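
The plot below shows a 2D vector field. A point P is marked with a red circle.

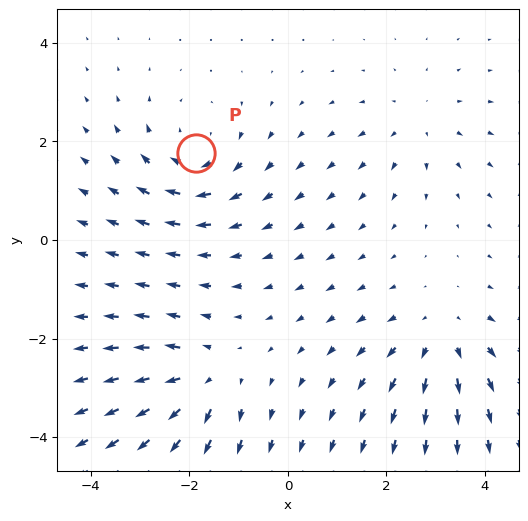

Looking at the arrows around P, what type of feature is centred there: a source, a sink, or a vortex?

vortex

At P (-1.9, 1.8) the arrows circulate clockwise. Divergence ≈0, curl about -4 — near-zero divergence with nonzero curl is a vortex.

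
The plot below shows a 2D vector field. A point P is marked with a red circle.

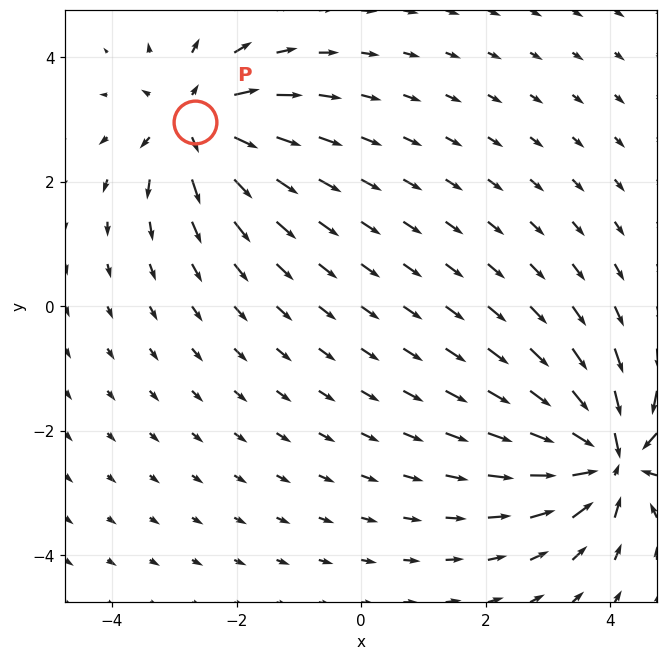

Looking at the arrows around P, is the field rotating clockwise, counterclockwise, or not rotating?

not rotating

Near P at (-2.7, 3.0) the arrows show no circulation. The curl there is ≈0.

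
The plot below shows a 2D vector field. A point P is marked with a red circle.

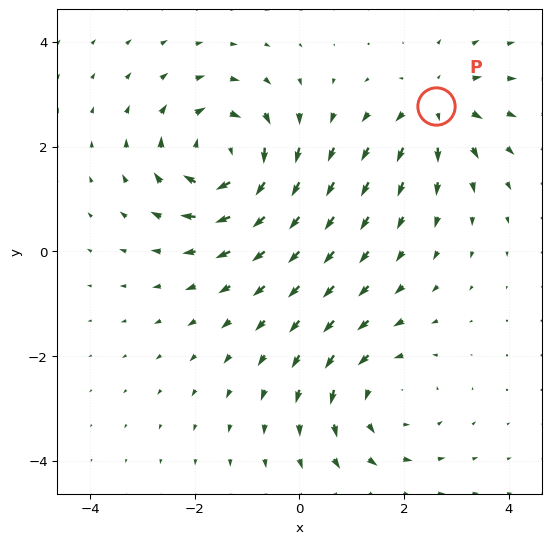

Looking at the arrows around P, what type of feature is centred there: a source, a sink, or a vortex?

source

At P (2.6, 2.8) the arrows spread outward. Divergence about +4, curl ≈0 — positive divergence with near-zero curl is a source.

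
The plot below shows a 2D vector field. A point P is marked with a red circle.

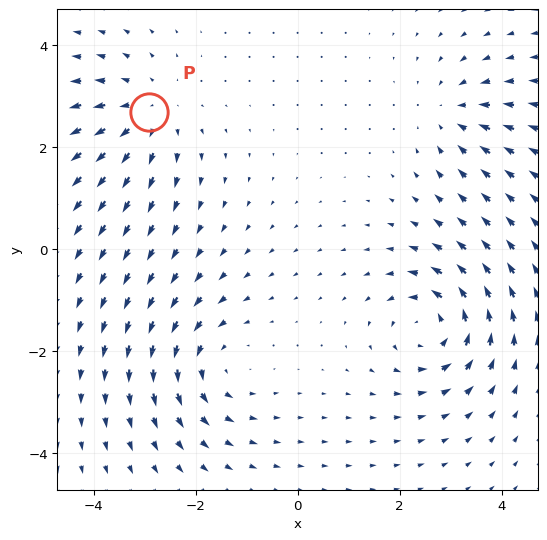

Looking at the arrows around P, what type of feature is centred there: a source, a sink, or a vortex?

At P (-2.9, 2.7) the arrows spread outward. Divergence about +3, curl ≈0 — positive divergence with near-zero curl is a source.

source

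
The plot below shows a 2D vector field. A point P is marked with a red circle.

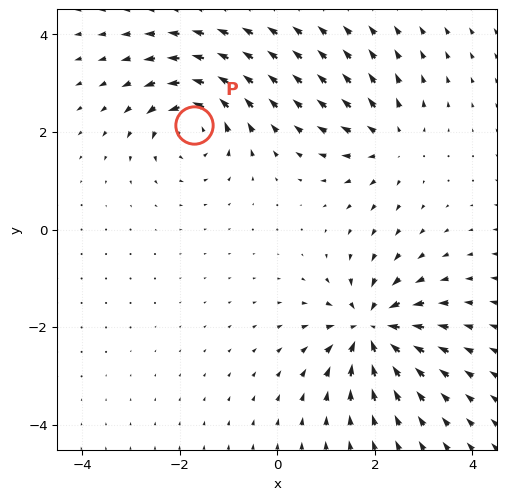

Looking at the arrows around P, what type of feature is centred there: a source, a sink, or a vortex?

vortex

At P (-1.7, 2.1) the arrows circulate counterclockwise. Divergence ≈0, curl about +5 — near-zero divergence with nonzero curl is a vortex.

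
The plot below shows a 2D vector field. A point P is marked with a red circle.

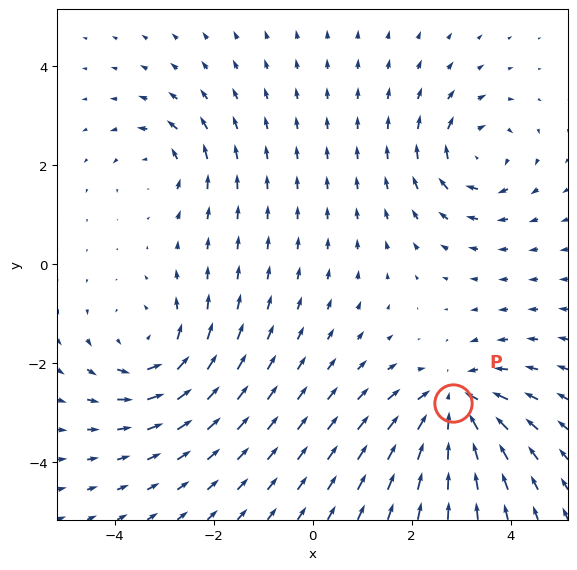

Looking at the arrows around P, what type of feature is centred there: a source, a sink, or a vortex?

sink

At P (2.8, -2.8) the arrows converge inward. Divergence about -5, curl ≈0 — negative divergence with near-zero curl is a sink.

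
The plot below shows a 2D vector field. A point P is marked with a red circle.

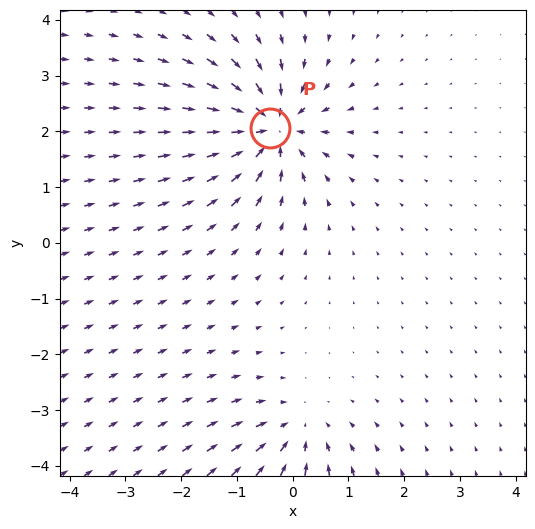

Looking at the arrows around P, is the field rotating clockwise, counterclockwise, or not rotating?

not rotating

Near P at (-0.4, 2.1) the arrows show no circulation. The curl there is ≈0.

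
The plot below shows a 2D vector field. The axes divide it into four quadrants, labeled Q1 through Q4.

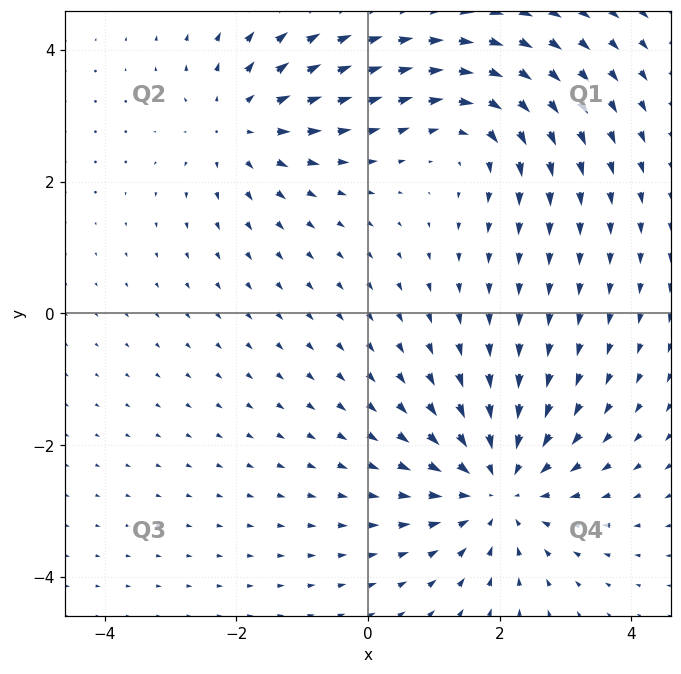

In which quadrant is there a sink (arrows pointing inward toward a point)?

The sink sits at approximately (2.0, -2.7), which lies in quadrant Q4. The divergence there is about -4, negative as expected for a sink.

Q4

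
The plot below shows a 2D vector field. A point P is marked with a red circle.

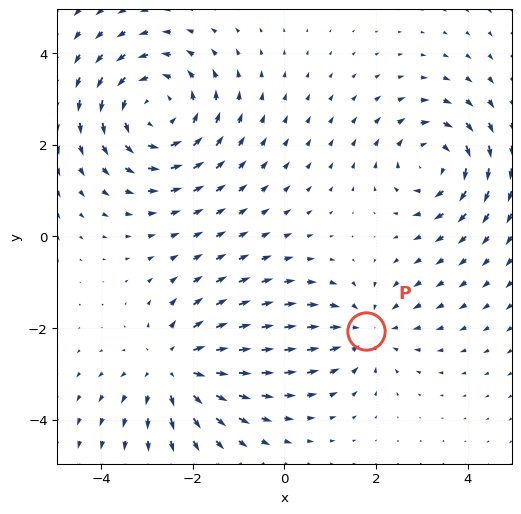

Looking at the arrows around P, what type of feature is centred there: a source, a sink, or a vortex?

sink

At P (1.8, -2.1) the arrows converge inward. Divergence about -3, curl ≈0 — negative divergence with near-zero curl is a sink.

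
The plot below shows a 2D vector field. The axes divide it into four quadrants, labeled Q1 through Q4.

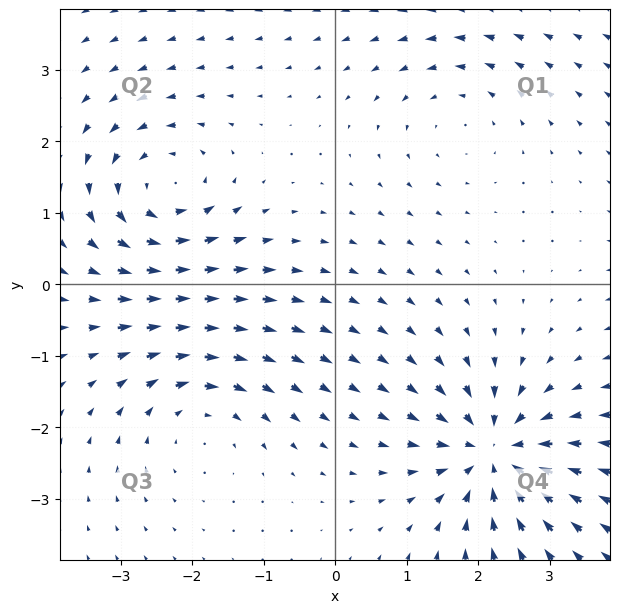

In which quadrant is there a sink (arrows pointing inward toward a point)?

Q4

The sink sits at approximately (2.2, -2.3), which lies in quadrant Q4. The divergence there is about -6, negative as expected for a sink.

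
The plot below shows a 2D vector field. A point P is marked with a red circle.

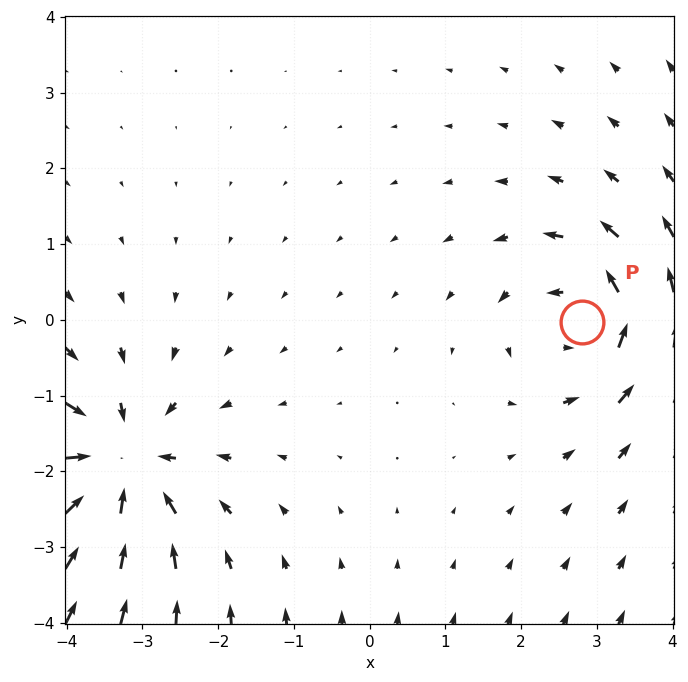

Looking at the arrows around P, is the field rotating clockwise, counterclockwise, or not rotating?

counterclockwise

Near P at (2.8, -0.0) the arrows circulate counterclockwise. The curl (z-component) there is about +5; positive curl means counterclockwise rotation.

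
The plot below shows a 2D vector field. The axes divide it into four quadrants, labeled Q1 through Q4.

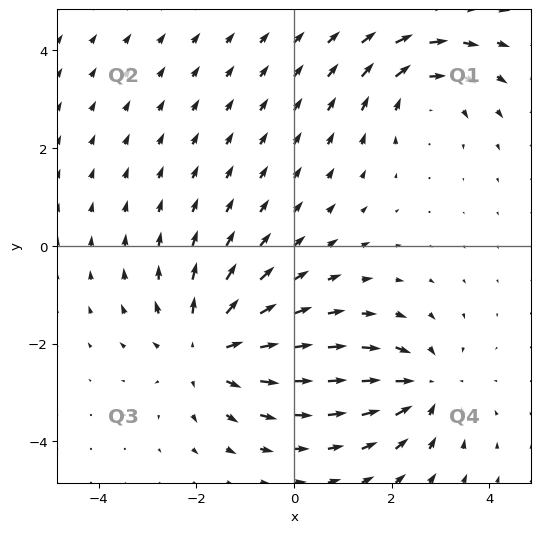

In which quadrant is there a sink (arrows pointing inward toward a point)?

Q4

The sink sits at approximately (2.7, -2.9), which lies in quadrant Q4. The divergence there is about -3, negative as expected for a sink.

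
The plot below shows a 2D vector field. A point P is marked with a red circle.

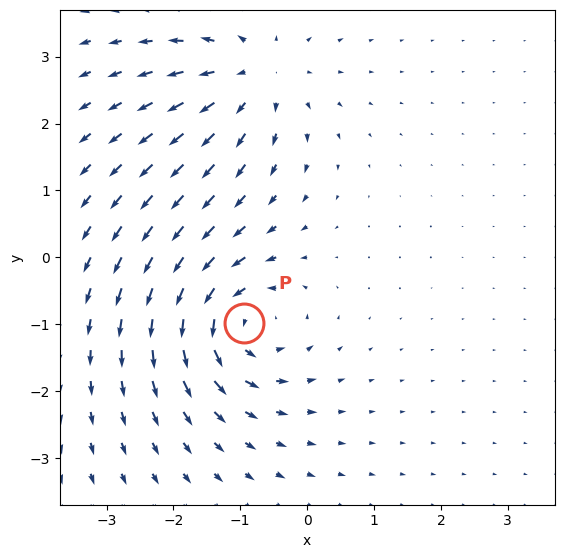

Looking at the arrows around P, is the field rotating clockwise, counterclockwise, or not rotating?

Near P at (-0.9, -1.0) the arrows circulate counterclockwise. The curl (z-component) there is about +5; positive curl means counterclockwise rotation.

counterclockwise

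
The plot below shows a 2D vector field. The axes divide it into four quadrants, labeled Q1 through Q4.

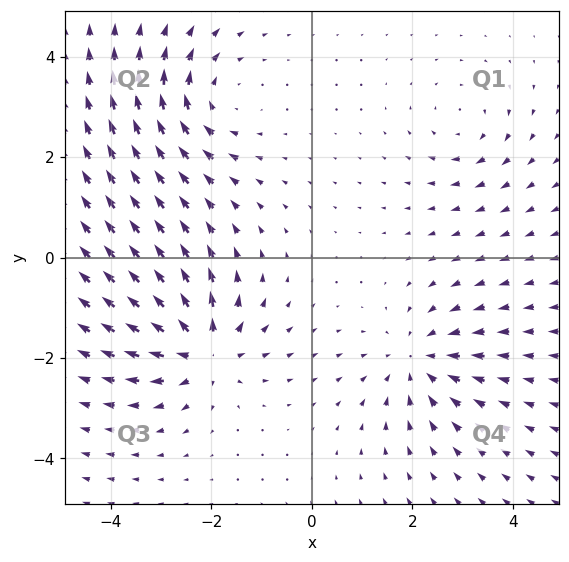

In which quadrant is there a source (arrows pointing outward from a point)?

The source sits at approximately (-2.1, -1.9), which lies in quadrant Q3. The divergence there is about +6, positive as expected for a source.

Q3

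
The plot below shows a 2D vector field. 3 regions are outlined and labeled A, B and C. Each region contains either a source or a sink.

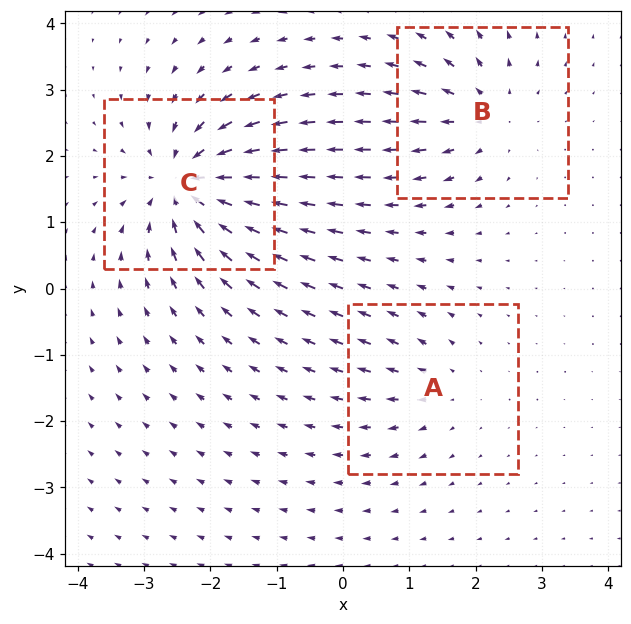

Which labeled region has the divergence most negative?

Divergence at each region's feature centre — A: about +2, B: about +4, C: about -6. Region C is most negative.

C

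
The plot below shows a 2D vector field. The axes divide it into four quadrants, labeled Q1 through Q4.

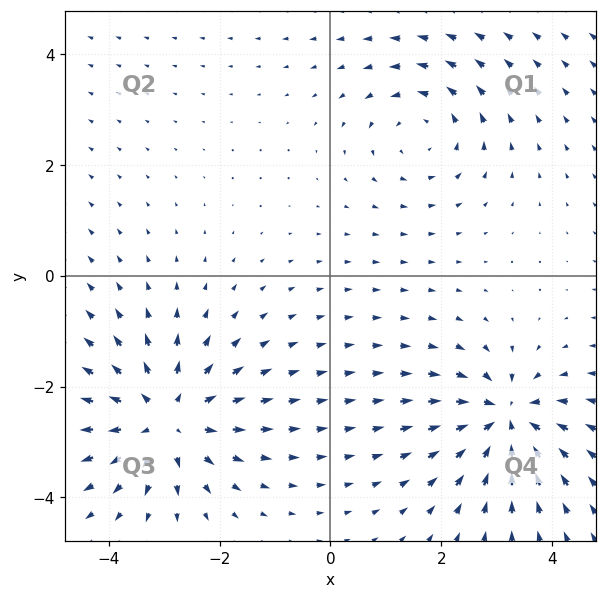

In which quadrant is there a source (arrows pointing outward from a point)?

The source sits at approximately (-3.0, -2.6), which lies in quadrant Q3. The divergence there is about +5, positive as expected for a source.

Q3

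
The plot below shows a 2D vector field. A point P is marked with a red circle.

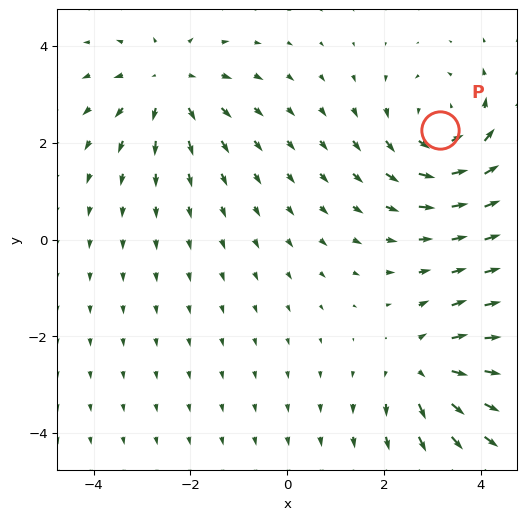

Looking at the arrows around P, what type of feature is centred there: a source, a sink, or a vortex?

At P (3.1, 2.3) the arrows circulate counterclockwise. Divergence ≈0, curl about +3 — near-zero divergence with nonzero curl is a vortex.

vortex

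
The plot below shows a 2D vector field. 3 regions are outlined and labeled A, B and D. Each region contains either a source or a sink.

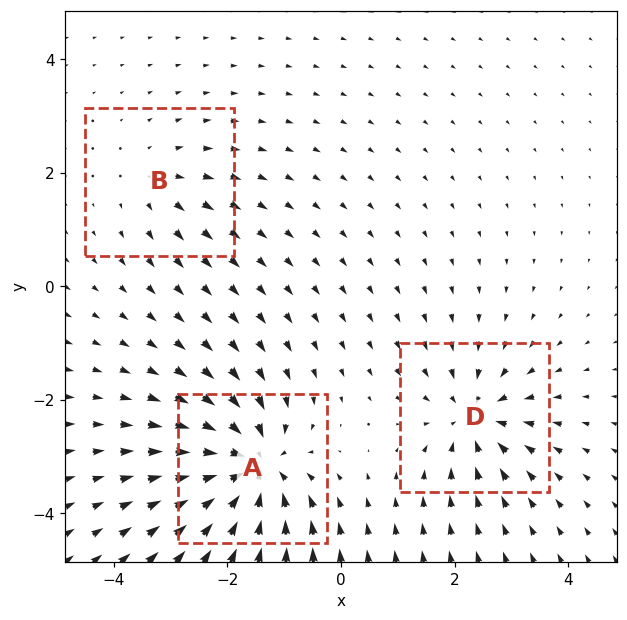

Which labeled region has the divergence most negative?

A

Divergence at each region's feature centre — A: about -6, B: about +2, D: about -4. Region A is most negative.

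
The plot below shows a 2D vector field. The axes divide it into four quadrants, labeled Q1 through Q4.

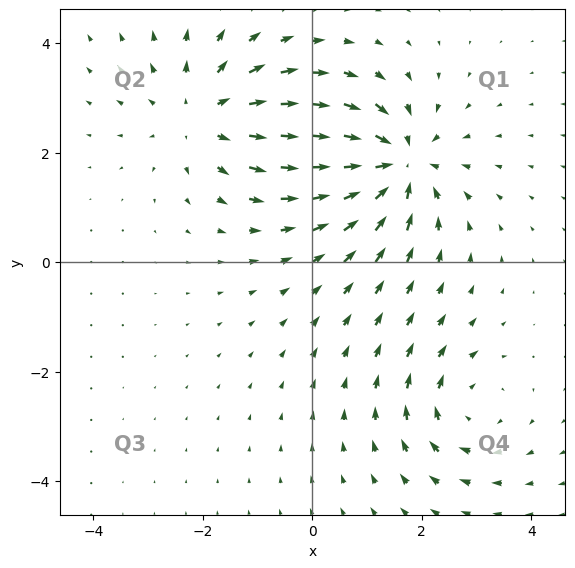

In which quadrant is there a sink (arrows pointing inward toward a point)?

The sink sits at approximately (1.6, 1.8), which lies in quadrant Q1. The divergence there is about -5, negative as expected for a sink.

Q1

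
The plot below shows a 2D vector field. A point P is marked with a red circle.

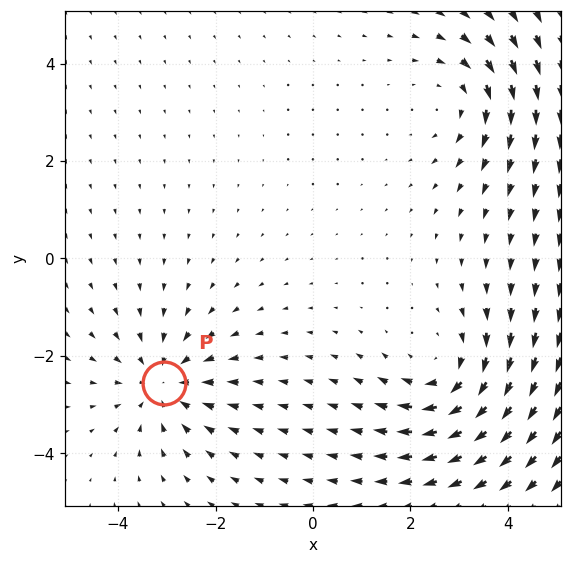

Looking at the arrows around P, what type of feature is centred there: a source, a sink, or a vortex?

sink

At P (-3.1, -2.6) the arrows converge inward. Divergence about -4, curl ≈0 — negative divergence with near-zero curl is a sink.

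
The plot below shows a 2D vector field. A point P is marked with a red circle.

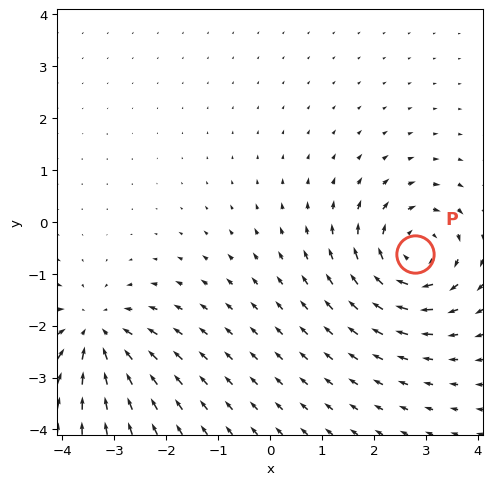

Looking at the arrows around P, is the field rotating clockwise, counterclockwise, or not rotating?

clockwise

Near P at (2.8, -0.6) the arrows circulate clockwise. The curl (z-component) there is about -5; negative curl means clockwise rotation.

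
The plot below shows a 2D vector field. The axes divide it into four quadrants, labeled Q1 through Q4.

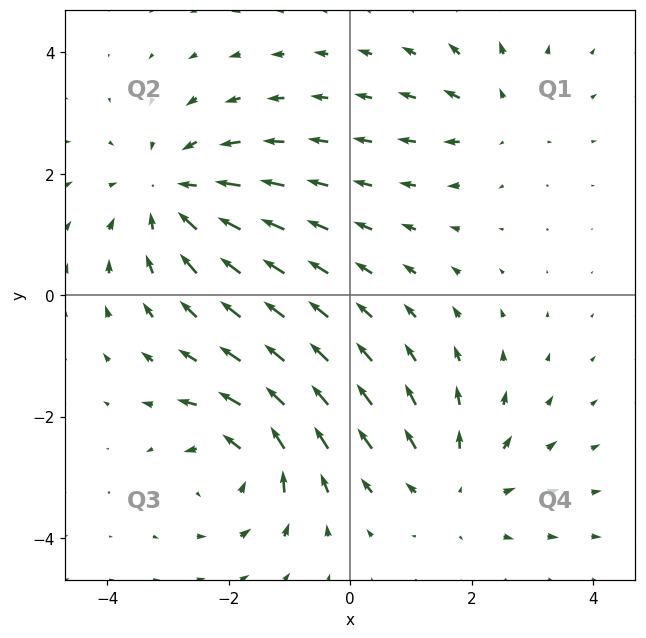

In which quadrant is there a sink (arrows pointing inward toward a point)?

The sink sits at approximately (-2.9, 1.7), which lies in quadrant Q2. The divergence there is about -4, negative as expected for a sink.

Q2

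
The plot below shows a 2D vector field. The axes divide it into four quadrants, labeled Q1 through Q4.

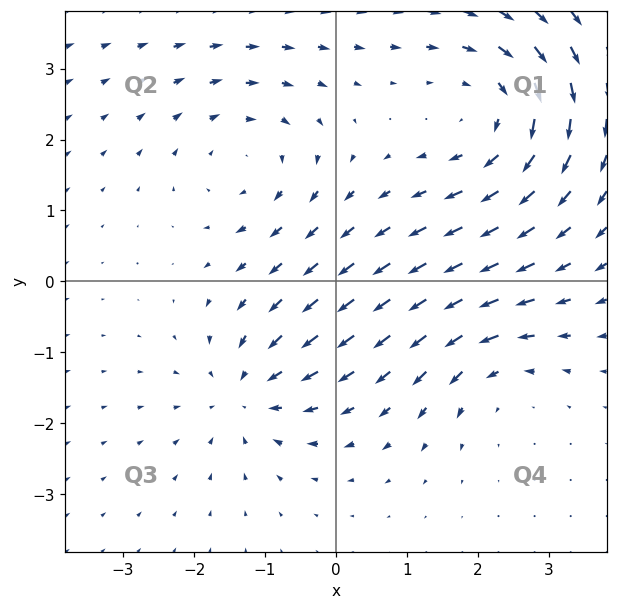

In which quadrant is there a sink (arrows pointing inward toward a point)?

The sink sits at approximately (-1.3, -1.6), which lies in quadrant Q3. The divergence there is about -4, negative as expected for a sink.

Q3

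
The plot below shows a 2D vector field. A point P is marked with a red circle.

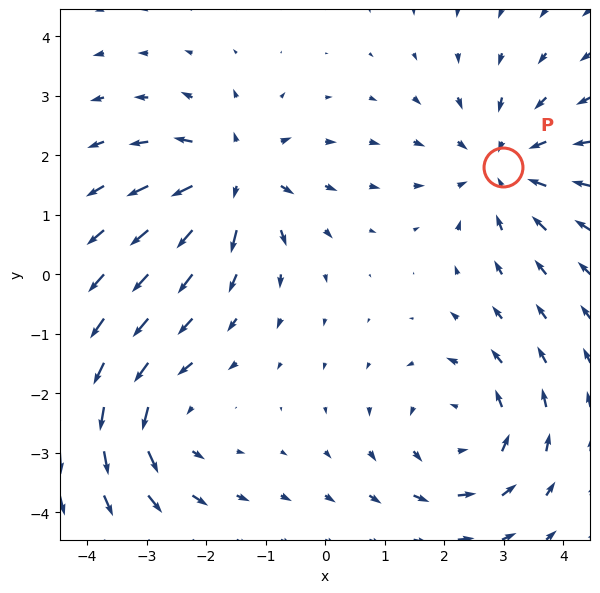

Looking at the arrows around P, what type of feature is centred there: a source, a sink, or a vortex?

sink

At P (3.0, 1.8) the arrows converge inward. Divergence about -3, curl ≈0 — negative divergence with near-zero curl is a sink.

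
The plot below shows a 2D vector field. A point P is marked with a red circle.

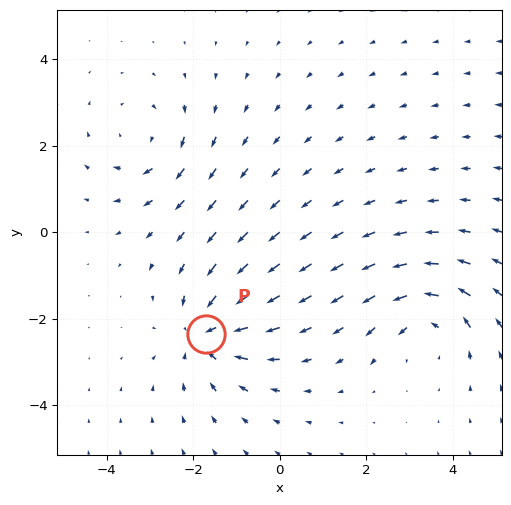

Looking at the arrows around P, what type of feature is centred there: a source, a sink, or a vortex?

At P (-1.7, -2.3) the arrows converge inward. Divergence about -5, curl ≈0 — negative divergence with near-zero curl is a sink.

sink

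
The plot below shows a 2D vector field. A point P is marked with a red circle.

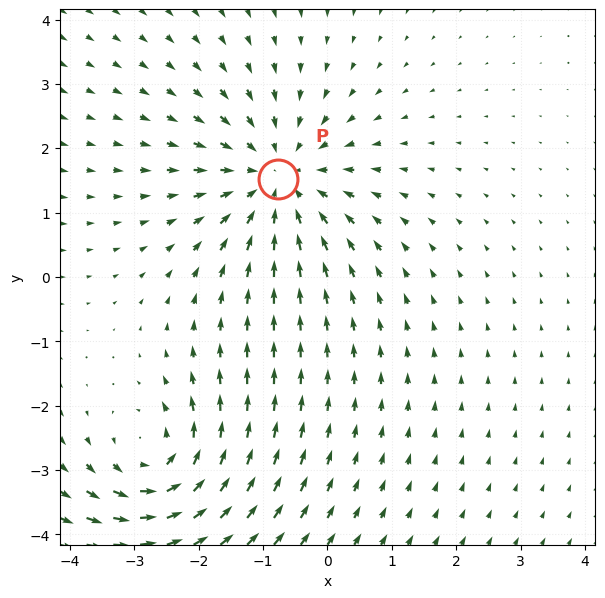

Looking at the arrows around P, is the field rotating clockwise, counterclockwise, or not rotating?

not rotating

Near P at (-0.8, 1.5) the arrows show no circulation. The curl there is ≈0.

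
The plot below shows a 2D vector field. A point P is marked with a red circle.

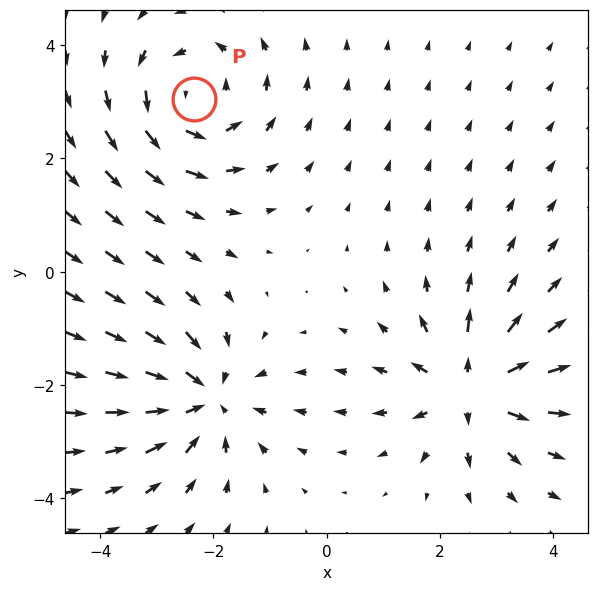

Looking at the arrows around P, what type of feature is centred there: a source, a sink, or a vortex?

At P (-2.3, 3.0) the arrows circulate counterclockwise. Divergence ≈0, curl about +3 — near-zero divergence with nonzero curl is a vortex.

vortex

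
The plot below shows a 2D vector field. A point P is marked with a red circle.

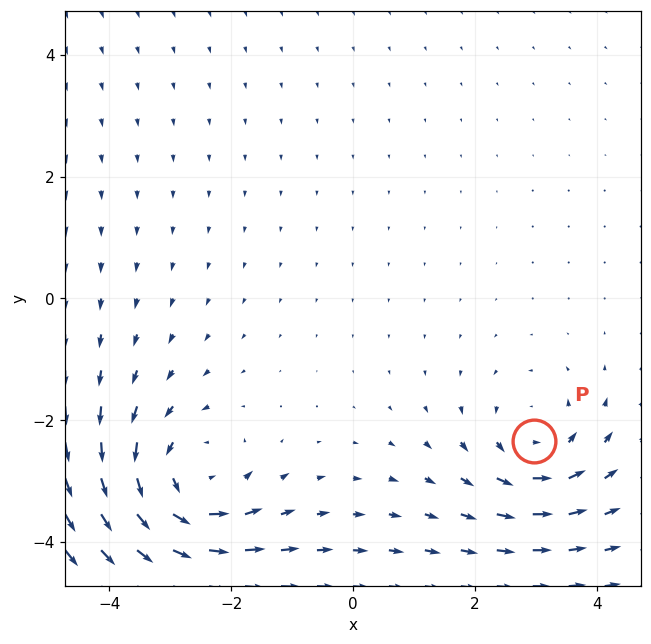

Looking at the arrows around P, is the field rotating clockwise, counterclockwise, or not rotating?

Near P at (3.0, -2.3) the arrows circulate counterclockwise. The curl (z-component) there is about +3; positive curl means counterclockwise rotation.

counterclockwise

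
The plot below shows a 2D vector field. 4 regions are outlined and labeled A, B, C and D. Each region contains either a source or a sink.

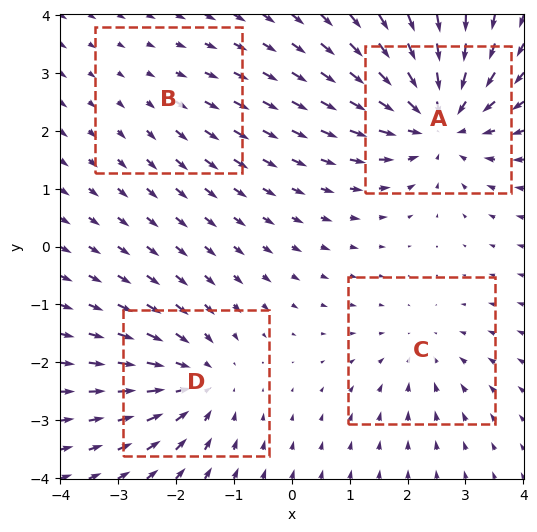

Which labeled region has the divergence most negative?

Divergence at each region's feature centre — A: about -6, B: about +2, C: about -3, D: about -4. Region A is most negative.

A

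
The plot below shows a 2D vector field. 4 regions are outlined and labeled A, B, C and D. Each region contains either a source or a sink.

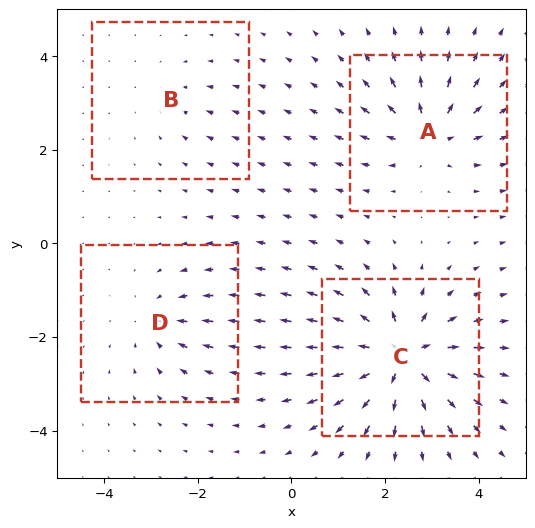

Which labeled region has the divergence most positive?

C

Divergence at each region's feature centre — A: about +6, B: about -2, C: about +9, D: about -4. Region C is most positive.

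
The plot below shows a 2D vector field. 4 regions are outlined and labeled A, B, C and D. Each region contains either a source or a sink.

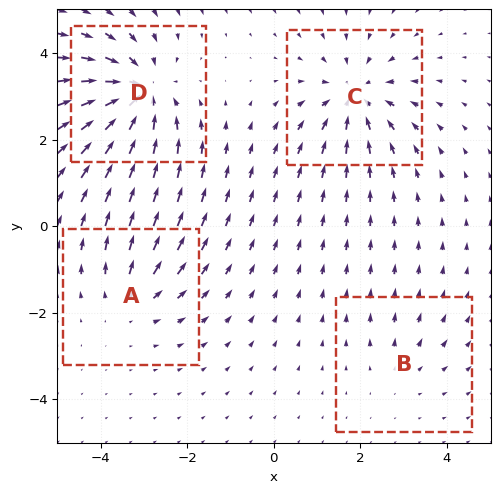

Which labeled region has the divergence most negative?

D

Divergence at each region's feature centre — A: about +3, B: about +2, C: about -5, D: about -6. Region D is most negative.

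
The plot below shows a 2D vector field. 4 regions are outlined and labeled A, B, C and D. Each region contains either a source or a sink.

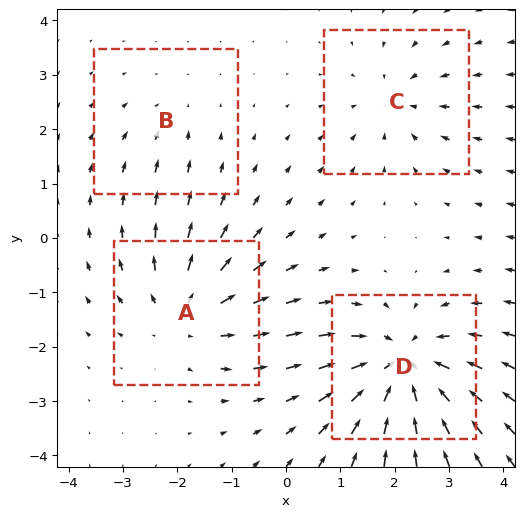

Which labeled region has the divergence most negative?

D

Divergence at each region's feature centre — A: about +5, B: about -2, C: about -3, D: about -7. Region D is most negative.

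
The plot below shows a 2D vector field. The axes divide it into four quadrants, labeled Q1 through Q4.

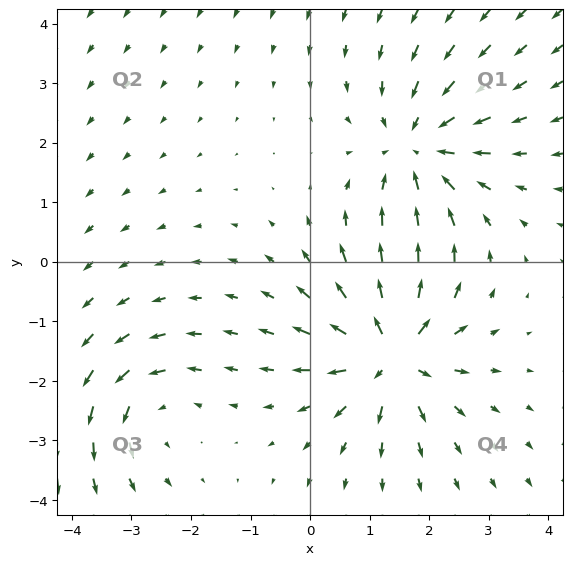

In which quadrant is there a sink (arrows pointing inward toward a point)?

The sink sits at approximately (1.8, 1.9), which lies in quadrant Q1. The divergence there is about -4, negative as expected for a sink.

Q1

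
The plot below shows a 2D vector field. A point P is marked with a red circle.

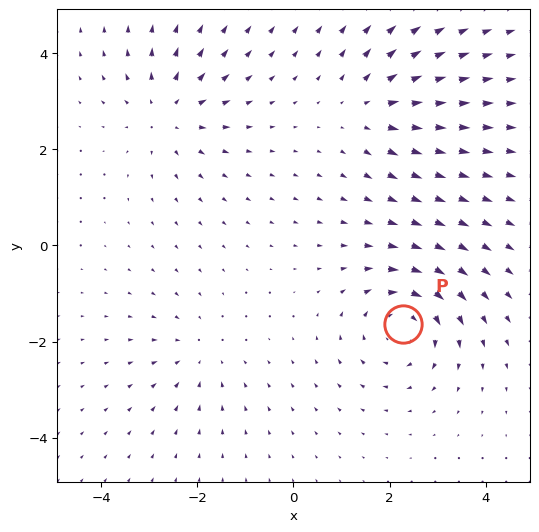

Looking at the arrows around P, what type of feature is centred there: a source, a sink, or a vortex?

At P (2.3, -1.6) the arrows circulate clockwise. Divergence ≈0, curl about -5 — near-zero divergence with nonzero curl is a vortex.

vortex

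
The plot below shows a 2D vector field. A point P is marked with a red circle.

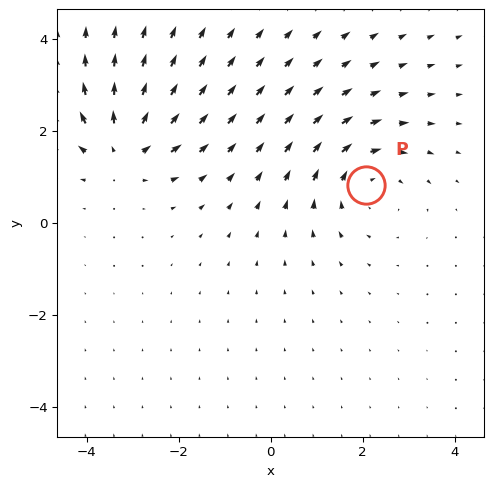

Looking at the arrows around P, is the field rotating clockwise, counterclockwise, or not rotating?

Near P at (2.1, 0.8) the arrows circulate clockwise. The curl (z-component) there is about -3; negative curl means clockwise rotation.

clockwise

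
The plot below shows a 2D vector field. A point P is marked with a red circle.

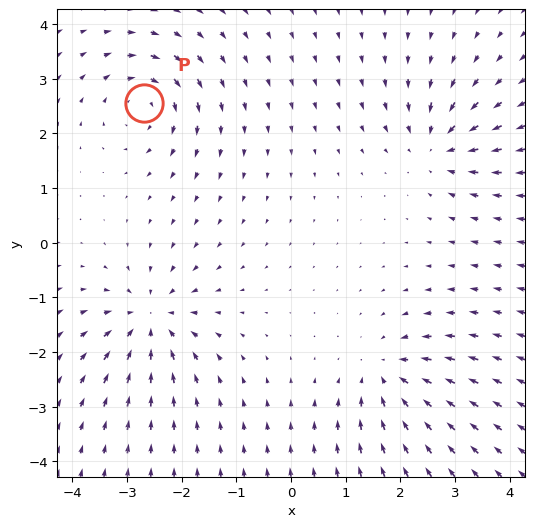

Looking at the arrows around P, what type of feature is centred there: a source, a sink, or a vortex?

vortex

At P (-2.7, 2.6) the arrows circulate clockwise. Divergence ≈0, curl about -6 — near-zero divergence with nonzero curl is a vortex.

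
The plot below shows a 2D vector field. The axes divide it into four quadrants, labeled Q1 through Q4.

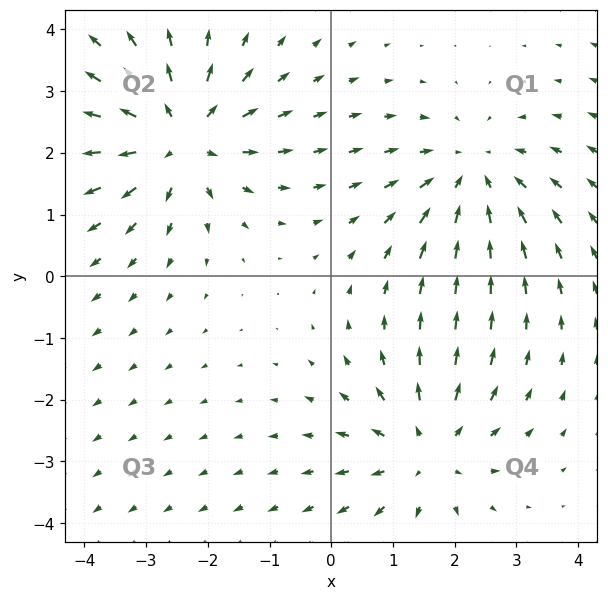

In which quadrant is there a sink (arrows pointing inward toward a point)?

The sink sits at approximately (2.3, 1.6), which lies in quadrant Q1. The divergence there is about -2, negative as expected for a sink.

Q1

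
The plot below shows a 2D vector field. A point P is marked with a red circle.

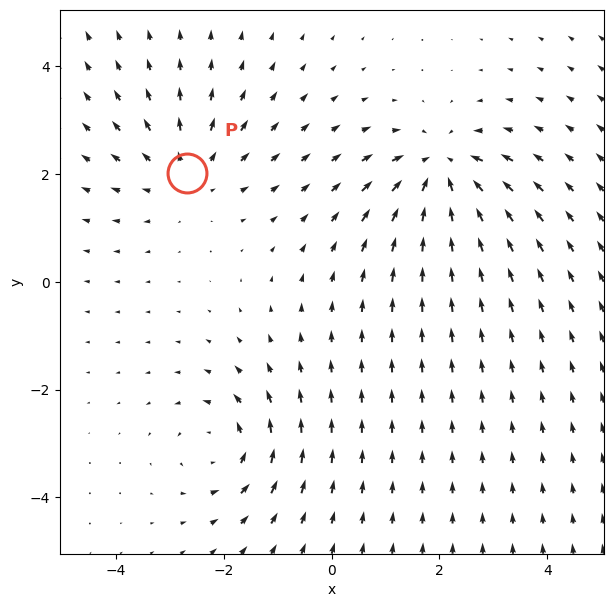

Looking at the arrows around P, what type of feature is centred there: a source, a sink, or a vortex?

At P (-2.7, 2.0) the arrows spread outward. Divergence about +2, curl ≈0 — positive divergence with near-zero curl is a source.

source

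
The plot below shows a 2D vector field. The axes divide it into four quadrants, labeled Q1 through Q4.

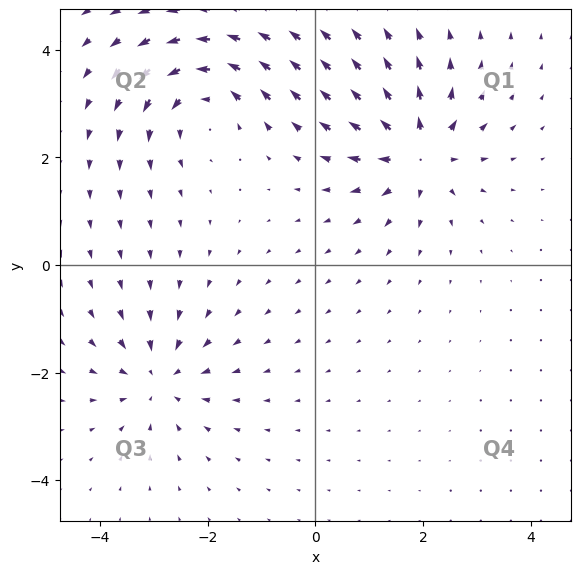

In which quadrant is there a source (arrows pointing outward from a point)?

Q1

The source sits at approximately (1.9, 2.1), which lies in quadrant Q1. The divergence there is about +6, positive as expected for a source.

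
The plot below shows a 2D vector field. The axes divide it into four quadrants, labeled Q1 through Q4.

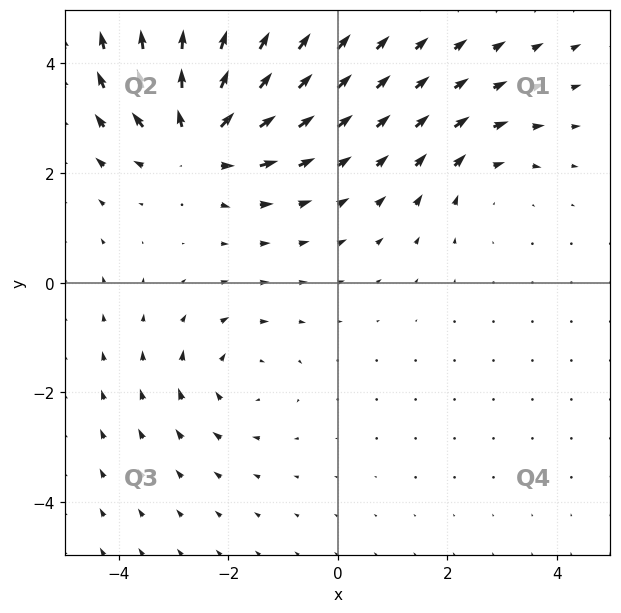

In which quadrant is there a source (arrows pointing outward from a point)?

Q2

The source sits at approximately (-2.5, 2.6), which lies in quadrant Q2. The divergence there is about +5, positive as expected for a source.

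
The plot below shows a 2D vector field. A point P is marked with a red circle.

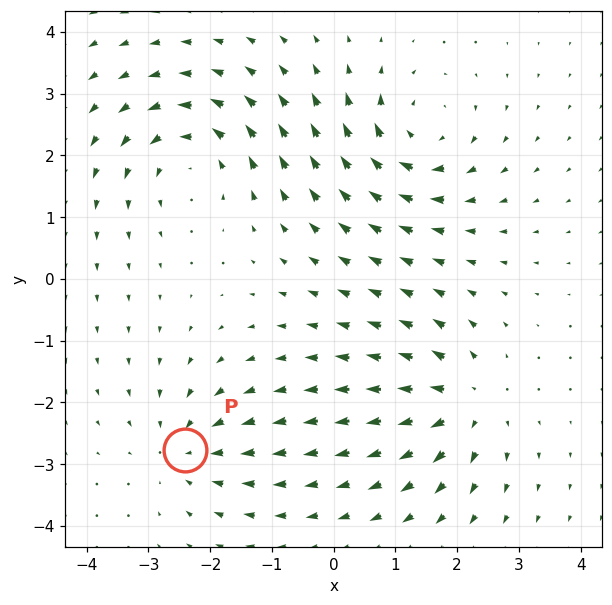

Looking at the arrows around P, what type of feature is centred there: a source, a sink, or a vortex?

sink

At P (-2.4, -2.8) the arrows converge inward. Divergence about -3, curl ≈0 — negative divergence with near-zero curl is a sink.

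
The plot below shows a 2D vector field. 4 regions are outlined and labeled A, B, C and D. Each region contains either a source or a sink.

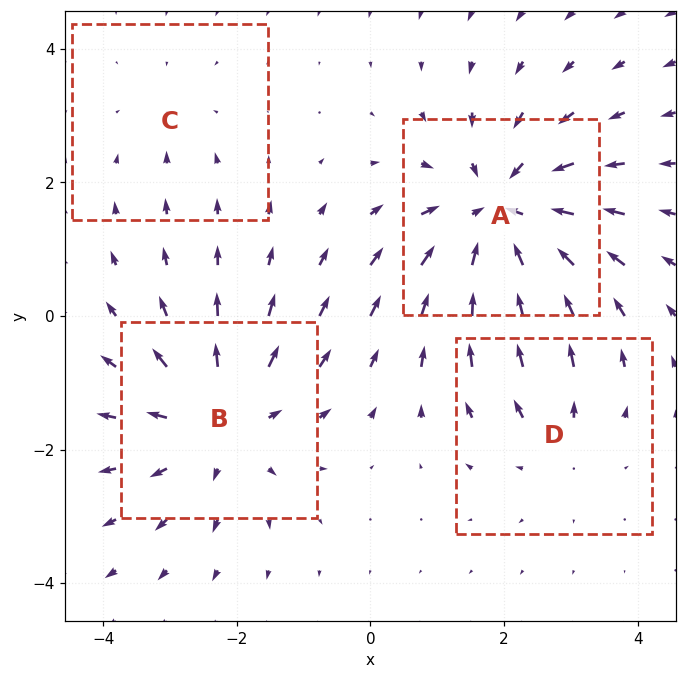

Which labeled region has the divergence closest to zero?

Divergence at each region's feature centre — A: about -6, B: about +4, C: about -2, D: about +3. Region C is closest to zero.

C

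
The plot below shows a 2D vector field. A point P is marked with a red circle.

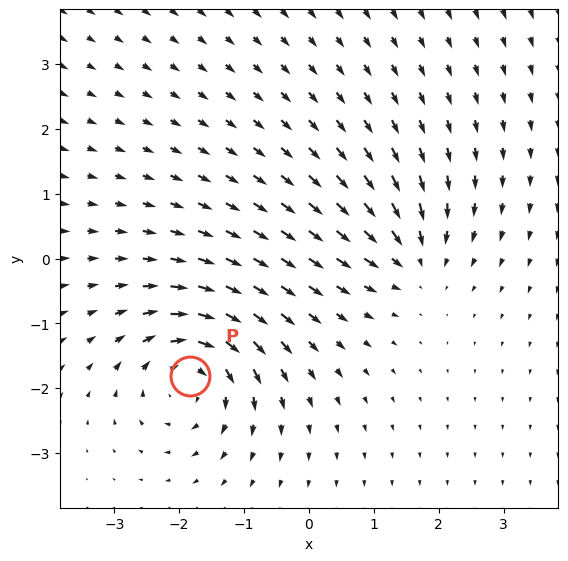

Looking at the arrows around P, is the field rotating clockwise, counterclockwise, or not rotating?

clockwise

Near P at (-1.8, -1.8) the arrows circulate clockwise. The curl (z-component) there is about -5; negative curl means clockwise rotation.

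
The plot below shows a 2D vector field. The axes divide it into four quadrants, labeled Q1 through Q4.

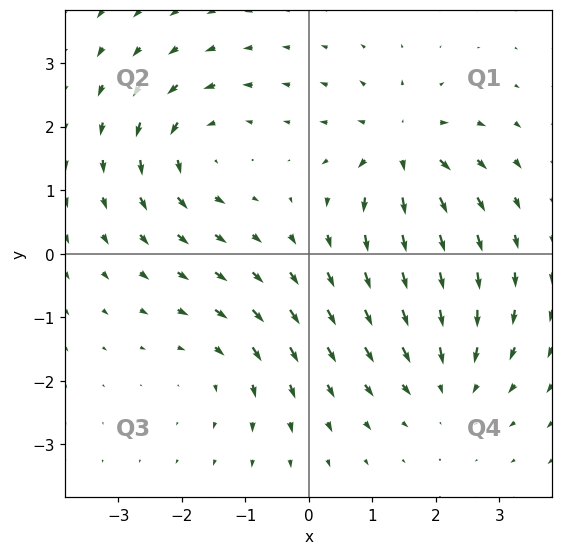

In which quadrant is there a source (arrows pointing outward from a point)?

The source sits at approximately (1.5, 1.7), which lies in quadrant Q1. The divergence there is about +7, positive as expected for a source.

Q1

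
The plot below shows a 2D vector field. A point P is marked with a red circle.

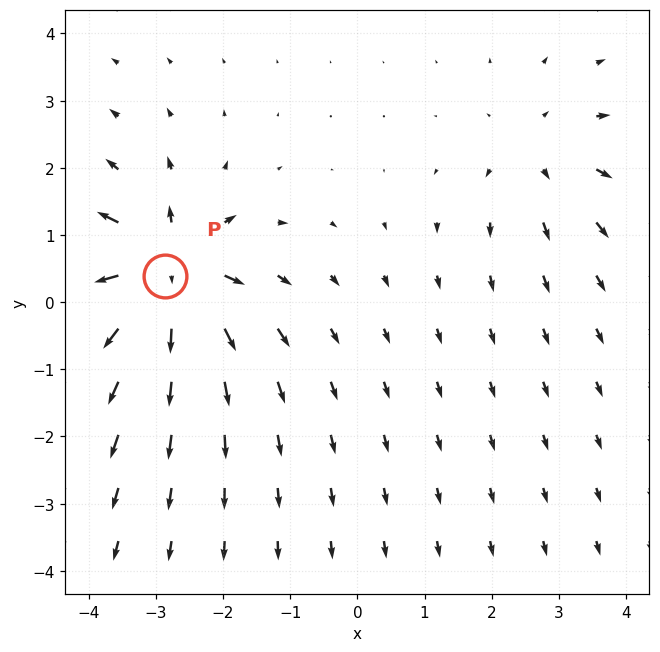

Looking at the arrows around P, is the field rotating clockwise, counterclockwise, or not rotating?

not rotating

Near P at (-2.9, 0.4) the arrows show no circulation. The curl there is ≈0.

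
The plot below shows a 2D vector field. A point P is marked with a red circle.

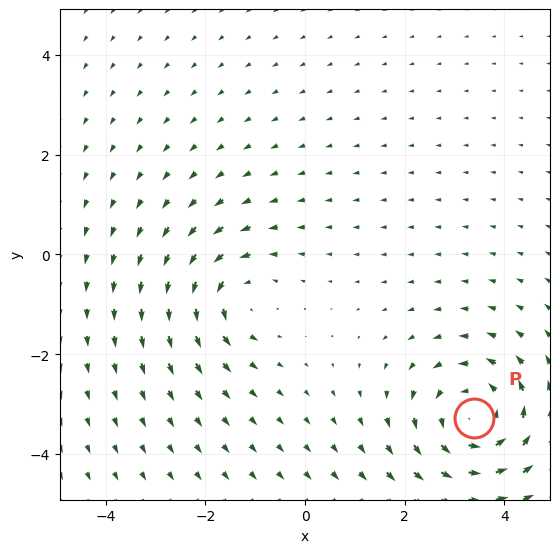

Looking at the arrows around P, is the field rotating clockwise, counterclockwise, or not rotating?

Near P at (3.4, -3.3) the arrows circulate counterclockwise. The curl (z-component) there is about +4; positive curl means counterclockwise rotation.

counterclockwise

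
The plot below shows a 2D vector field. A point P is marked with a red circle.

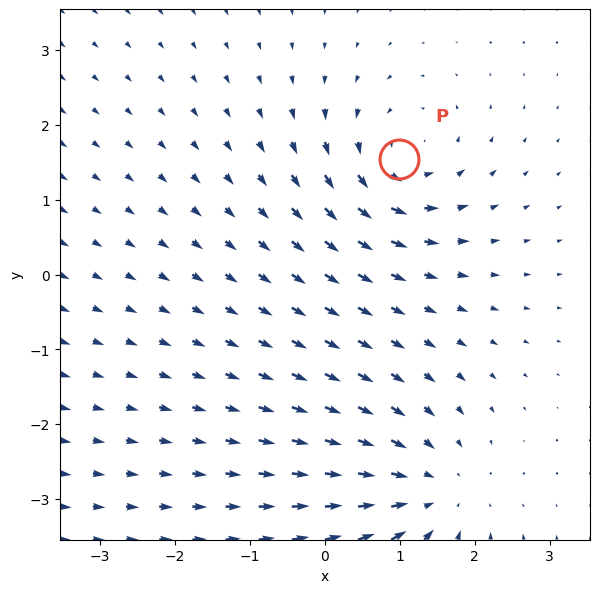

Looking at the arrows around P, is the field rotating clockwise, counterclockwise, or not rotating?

counterclockwise

Near P at (1.0, 1.5) the arrows circulate counterclockwise. The curl (z-component) there is about +4; positive curl means counterclockwise rotation.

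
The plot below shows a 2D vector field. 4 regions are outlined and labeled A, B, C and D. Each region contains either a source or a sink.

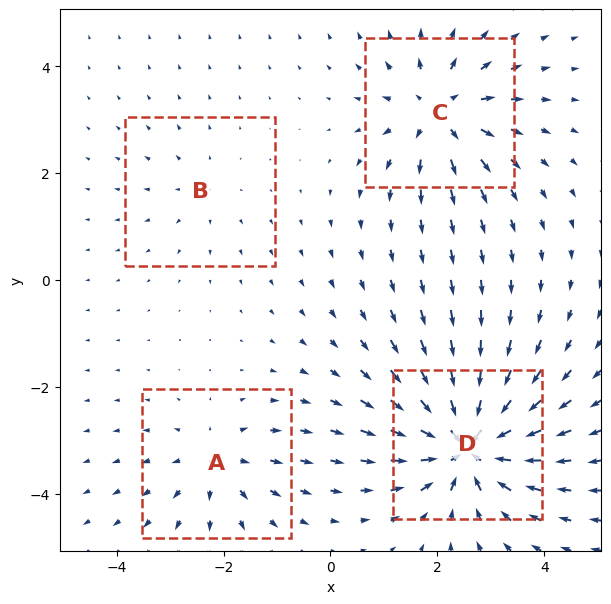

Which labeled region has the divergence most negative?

D

Divergence at each region's feature centre — A: about +4, B: about +2, C: about +5, D: about -8. Region D is most negative.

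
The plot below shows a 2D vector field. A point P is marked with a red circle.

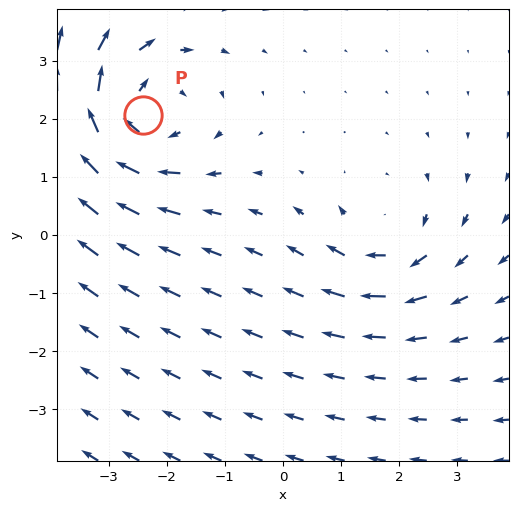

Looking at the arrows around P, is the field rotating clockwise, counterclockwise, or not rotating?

clockwise

Near P at (-2.4, 2.1) the arrows circulate clockwise. The curl (z-component) there is about -4; negative curl means clockwise rotation.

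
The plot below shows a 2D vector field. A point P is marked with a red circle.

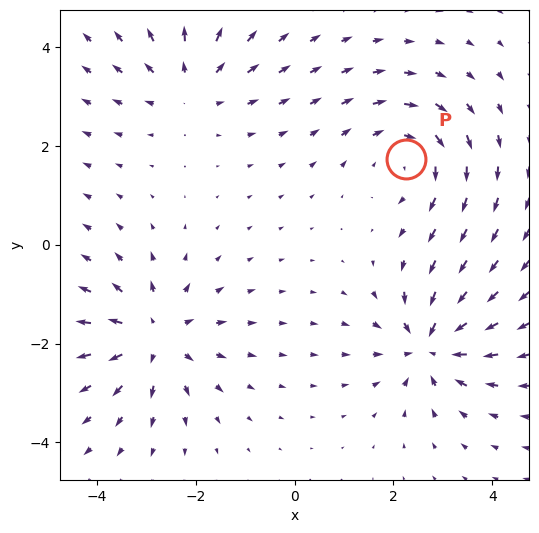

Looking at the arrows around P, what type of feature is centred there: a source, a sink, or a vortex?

vortex

At P (2.3, 1.7) the arrows circulate clockwise. Divergence ≈0, curl about -3 — near-zero divergence with nonzero curl is a vortex.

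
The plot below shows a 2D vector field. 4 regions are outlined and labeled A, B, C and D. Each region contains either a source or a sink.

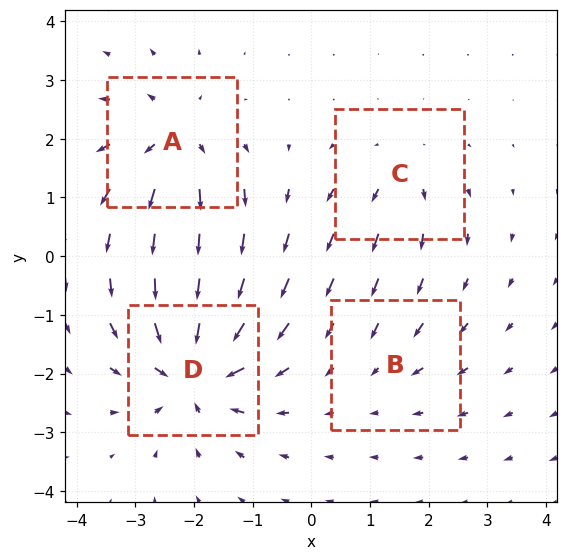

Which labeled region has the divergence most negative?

D

Divergence at each region's feature centre — A: about +6, B: about -2, C: about +4, D: about -8. Region D is most negative.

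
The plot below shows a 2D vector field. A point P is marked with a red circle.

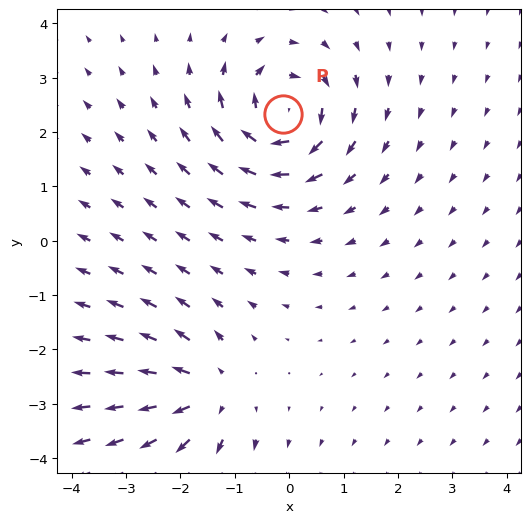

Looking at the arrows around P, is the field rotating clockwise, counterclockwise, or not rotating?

Near P at (-0.1, 2.3) the arrows circulate clockwise. The curl (z-component) there is about -5; negative curl means clockwise rotation.

clockwise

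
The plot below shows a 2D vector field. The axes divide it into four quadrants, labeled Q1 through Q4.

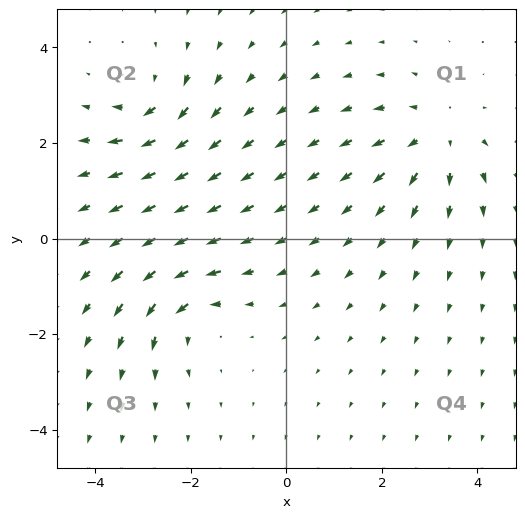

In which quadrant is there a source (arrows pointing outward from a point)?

The source sits at approximately (3.2, 2.2), which lies in quadrant Q1. The divergence there is about +3, positive as expected for a source.

Q1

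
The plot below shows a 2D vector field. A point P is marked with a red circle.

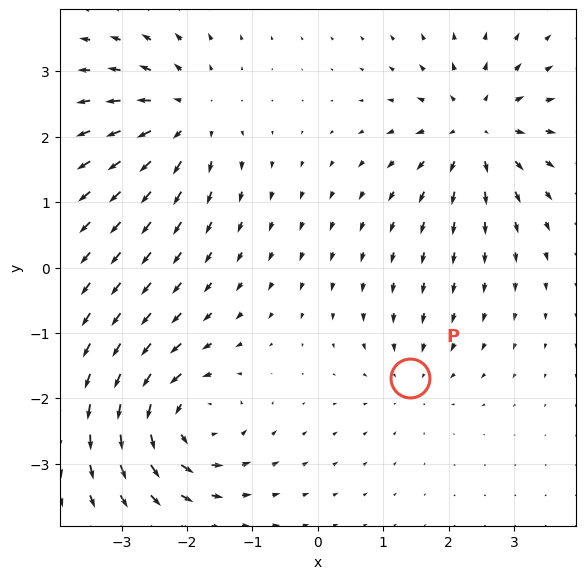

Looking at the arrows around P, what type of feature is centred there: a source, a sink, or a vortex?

At P (1.4, -1.7) the arrows converge inward. Divergence about -3, curl ≈0 — negative divergence with near-zero curl is a sink.

sink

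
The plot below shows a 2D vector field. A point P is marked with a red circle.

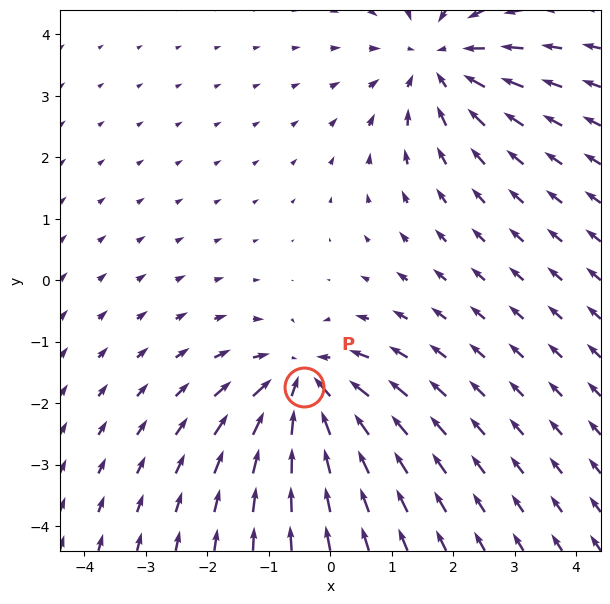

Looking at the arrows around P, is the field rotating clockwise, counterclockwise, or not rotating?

Near P at (-0.4, -1.7) the arrows show no circulation. The curl there is ≈0.

not rotating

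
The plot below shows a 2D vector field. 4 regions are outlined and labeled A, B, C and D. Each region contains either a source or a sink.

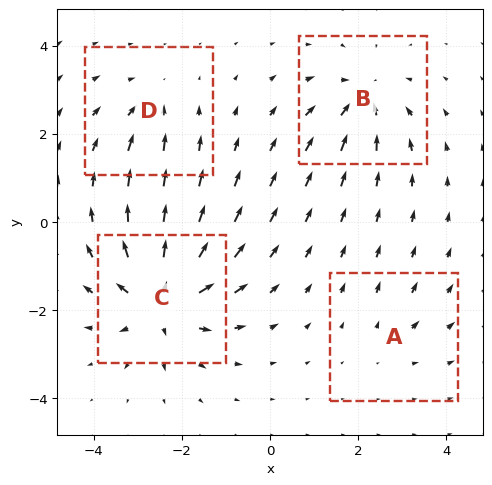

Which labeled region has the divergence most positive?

C

Divergence at each region's feature centre — A: about +2, B: about -5, C: about +8, D: about -3. Region C is most positive.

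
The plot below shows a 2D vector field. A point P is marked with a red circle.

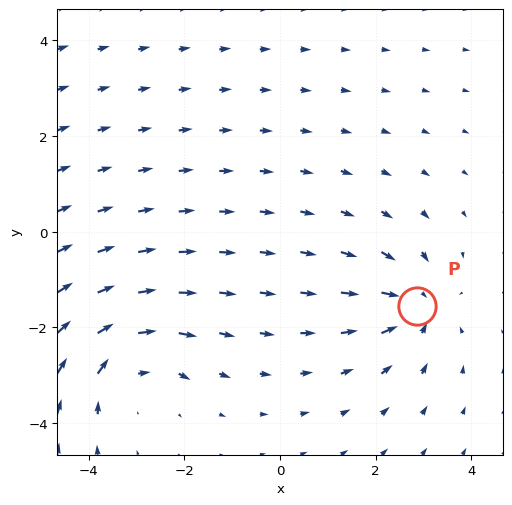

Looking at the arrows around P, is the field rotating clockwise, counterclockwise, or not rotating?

Near P at (2.9, -1.5) the arrows show no circulation. The curl there is ≈0.

not rotating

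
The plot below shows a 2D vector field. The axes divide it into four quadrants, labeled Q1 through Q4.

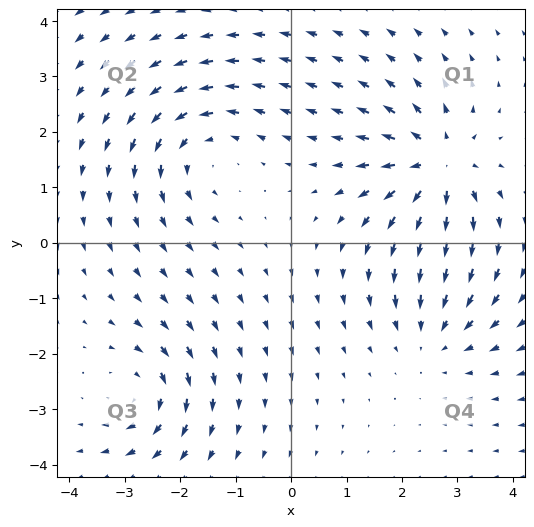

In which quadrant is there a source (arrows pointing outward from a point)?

The source sits at approximately (2.7, 1.4), which lies in quadrant Q1. The divergence there is about +6, positive as expected for a source.

Q1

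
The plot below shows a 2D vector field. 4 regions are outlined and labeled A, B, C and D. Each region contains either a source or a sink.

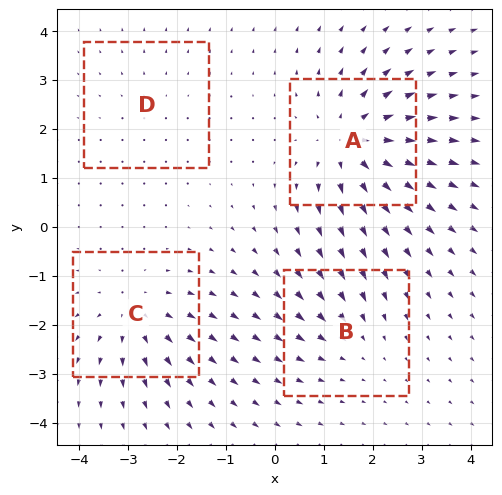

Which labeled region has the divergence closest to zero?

D

Divergence at each region's feature centre — A: about +7, B: about -3, C: about +4, D: about +2. Region D is closest to zero.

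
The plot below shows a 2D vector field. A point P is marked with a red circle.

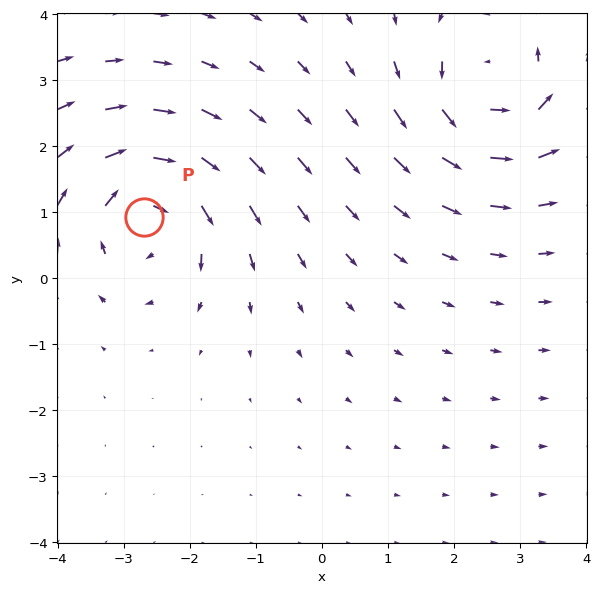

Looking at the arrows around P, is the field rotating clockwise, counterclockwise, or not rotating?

Near P at (-2.7, 0.9) the arrows circulate clockwise. The curl (z-component) there is about -4; negative curl means clockwise rotation.

clockwise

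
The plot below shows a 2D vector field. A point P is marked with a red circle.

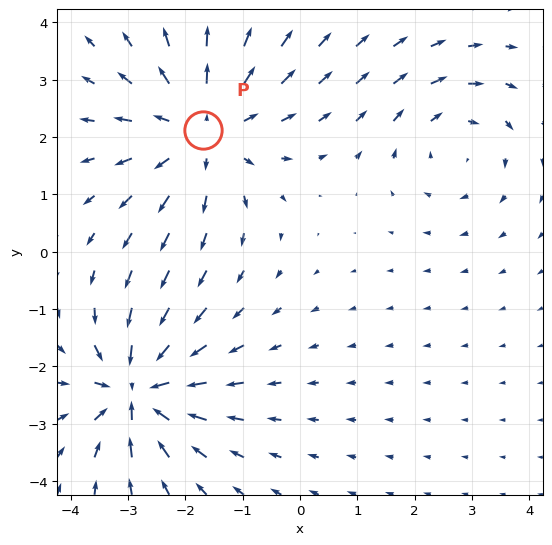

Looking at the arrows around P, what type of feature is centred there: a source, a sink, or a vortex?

At P (-1.7, 2.1) the arrows spread outward. Divergence about +3, curl ≈0 — positive divergence with near-zero curl is a source.

source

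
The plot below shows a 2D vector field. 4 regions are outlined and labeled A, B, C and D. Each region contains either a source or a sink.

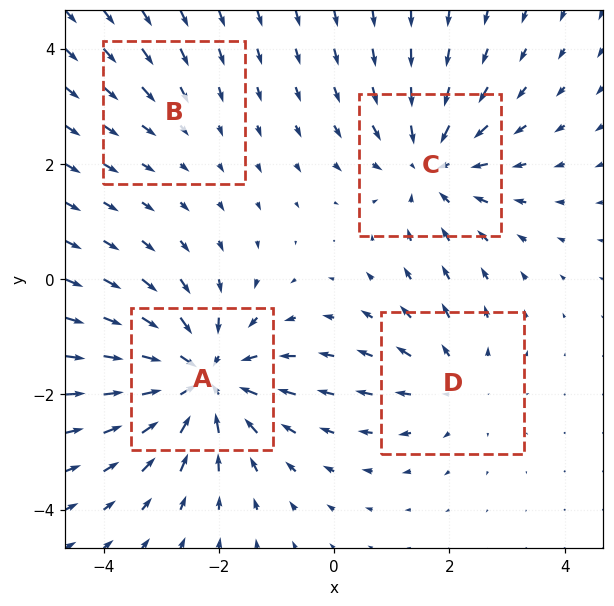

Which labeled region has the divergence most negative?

A

Divergence at each region's feature centre — A: about -6, B: about -2, C: about -5, D: about +3. Region A is most negative.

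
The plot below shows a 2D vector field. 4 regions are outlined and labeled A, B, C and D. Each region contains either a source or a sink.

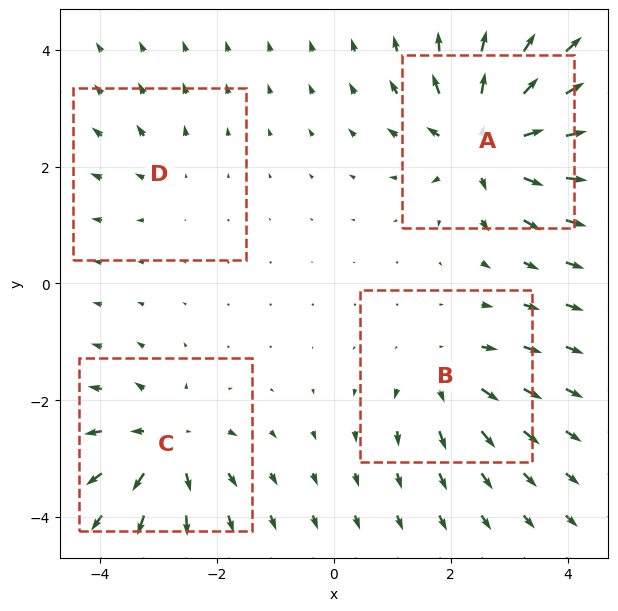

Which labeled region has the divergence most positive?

Divergence at each region's feature centre — A: about +8, B: about +4, C: about +6, D: about +2. Region A is most positive.

A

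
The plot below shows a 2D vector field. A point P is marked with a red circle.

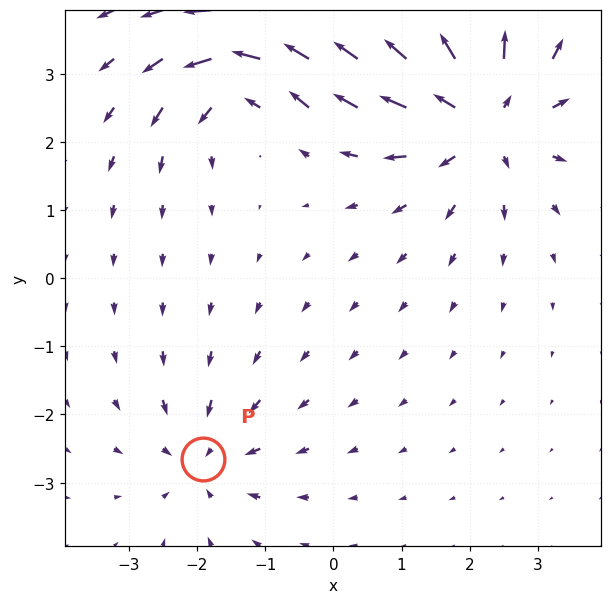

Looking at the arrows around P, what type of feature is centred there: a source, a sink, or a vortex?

At P (-1.9, -2.7) the arrows converge inward. Divergence about -3, curl ≈0 — negative divergence with near-zero curl is a sink.

sink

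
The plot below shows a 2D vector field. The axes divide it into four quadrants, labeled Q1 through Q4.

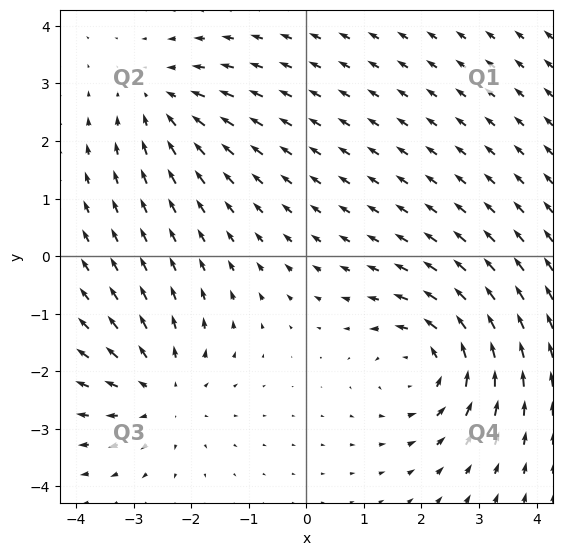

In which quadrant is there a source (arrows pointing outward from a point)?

The source sits at approximately (-2.5, -2.4), which lies in quadrant Q3. The divergence there is about +3, positive as expected for a source.

Q3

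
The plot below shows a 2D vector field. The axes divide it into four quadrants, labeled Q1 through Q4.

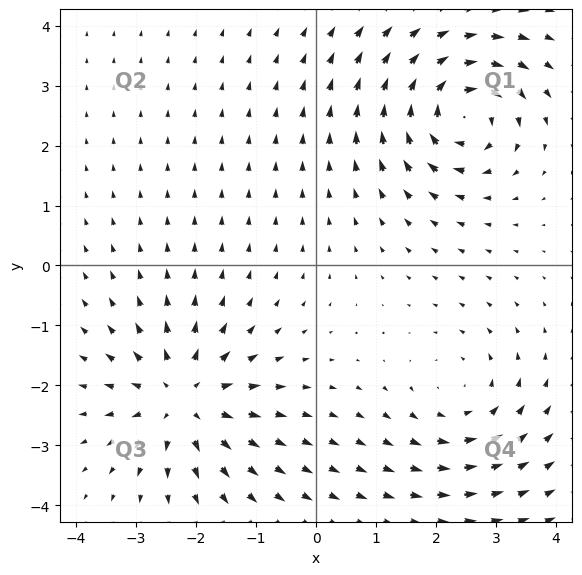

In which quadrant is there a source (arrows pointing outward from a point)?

Q3

The source sits at approximately (-2.2, -2.2), which lies in quadrant Q3. The divergence there is about +4, positive as expected for a source.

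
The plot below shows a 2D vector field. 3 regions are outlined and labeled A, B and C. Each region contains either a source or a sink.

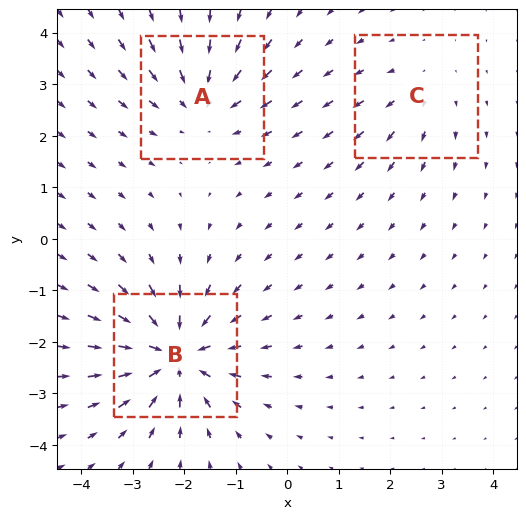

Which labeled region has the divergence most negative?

Divergence at each region's feature centre — A: about -3, B: about -6, C: about +2. Region B is most negative.

B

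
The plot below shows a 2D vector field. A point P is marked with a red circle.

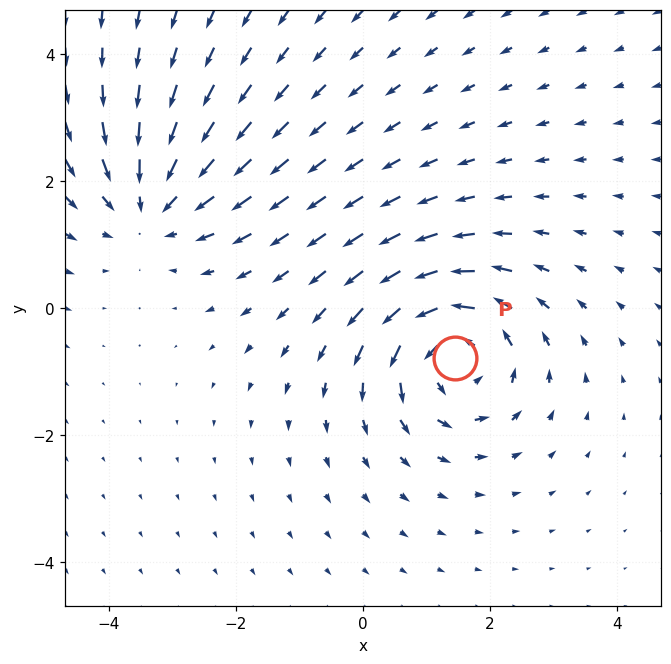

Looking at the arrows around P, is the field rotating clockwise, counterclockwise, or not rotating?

counterclockwise

Near P at (1.5, -0.8) the arrows circulate counterclockwise. The curl (z-component) there is about +5; positive curl means counterclockwise rotation.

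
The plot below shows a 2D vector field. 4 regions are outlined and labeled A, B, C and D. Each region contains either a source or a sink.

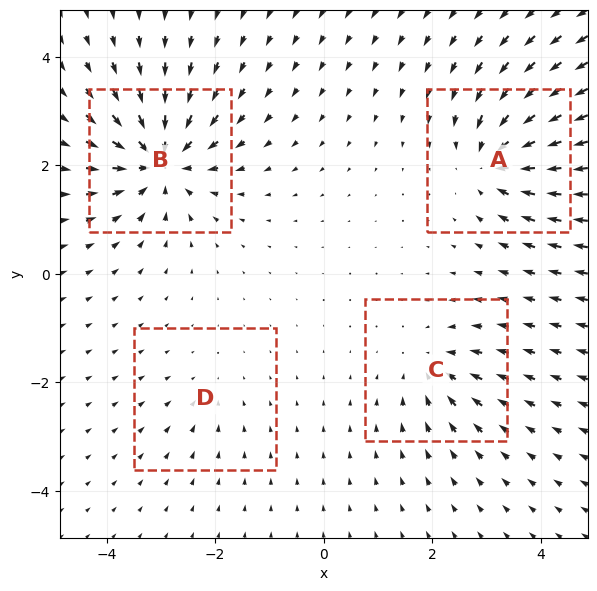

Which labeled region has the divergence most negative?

B

Divergence at each region's feature centre — A: about -7, B: about -8, C: about -4, D: about -2. Region B is most negative.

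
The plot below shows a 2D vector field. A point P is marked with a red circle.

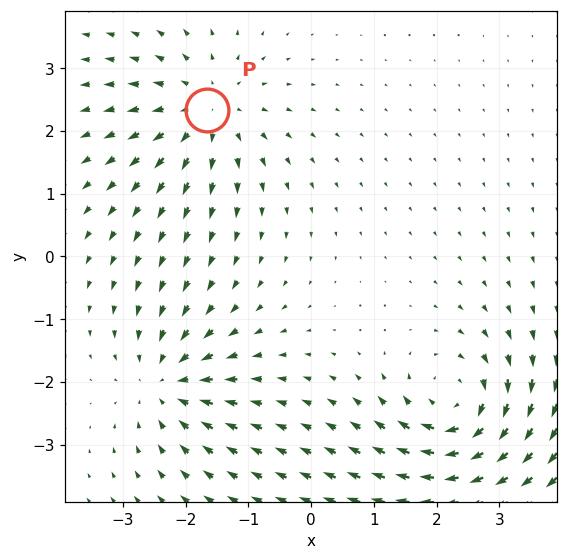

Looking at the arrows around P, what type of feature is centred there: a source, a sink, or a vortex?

source

At P (-1.7, 2.3) the arrows spread outward. Divergence about +3, curl ≈0 — positive divergence with near-zero curl is a source.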